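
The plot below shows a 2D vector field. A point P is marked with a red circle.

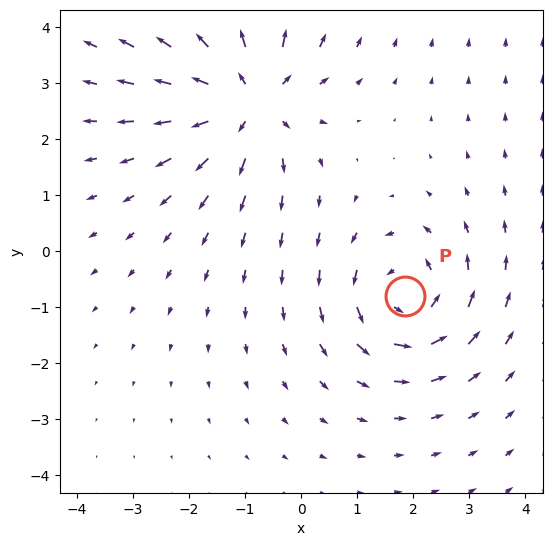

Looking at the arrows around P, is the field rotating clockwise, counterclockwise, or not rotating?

counterclockwise

Near P at (1.8, -0.8) the arrows circulate counterclockwise. The curl (z-component) there is about +4; positive curl means counterclockwise rotation.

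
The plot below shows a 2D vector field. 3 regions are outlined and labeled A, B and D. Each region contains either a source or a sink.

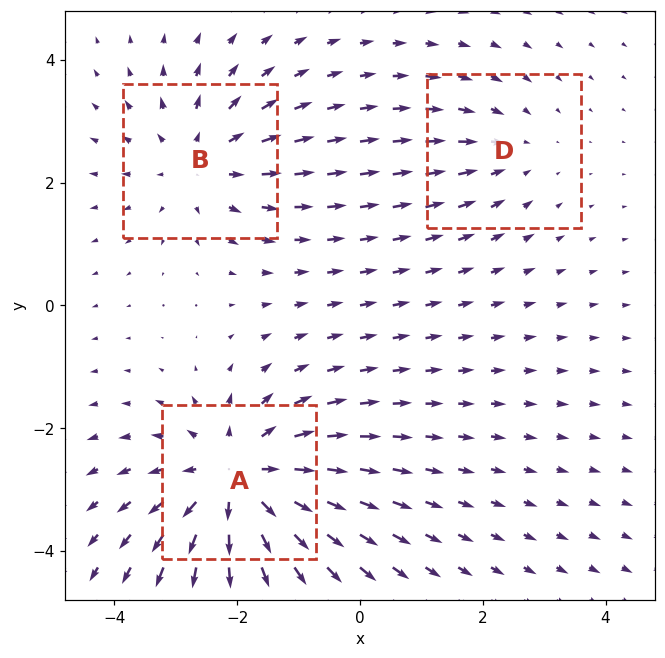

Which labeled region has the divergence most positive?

Divergence at each region's feature centre — A: about +4, B: about +3, D: about -2. Region A is most positive.

A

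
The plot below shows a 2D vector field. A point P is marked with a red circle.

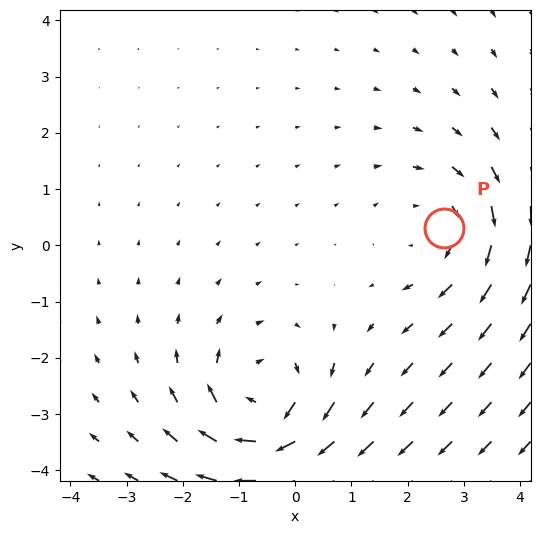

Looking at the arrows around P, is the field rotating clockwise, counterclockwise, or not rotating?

clockwise

Near P at (2.6, 0.3) the arrows circulate clockwise. The curl (z-component) there is about -3; negative curl means clockwise rotation.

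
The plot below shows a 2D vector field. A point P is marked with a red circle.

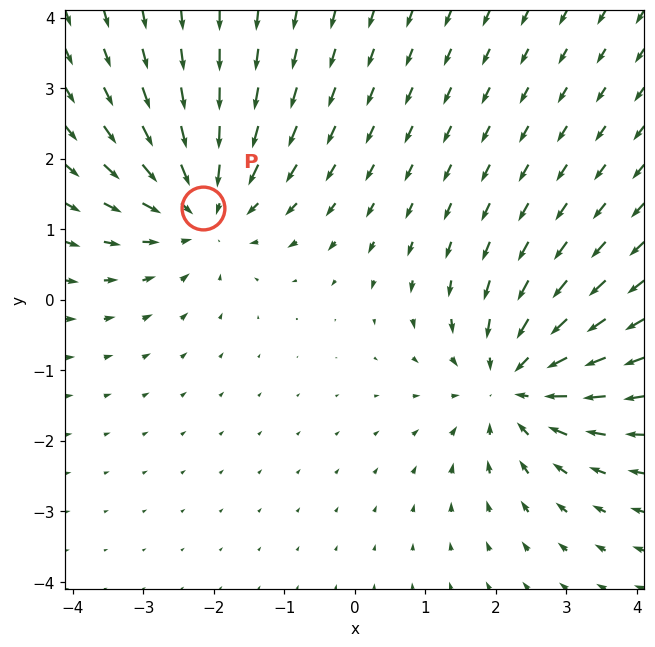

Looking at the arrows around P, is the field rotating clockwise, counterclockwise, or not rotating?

not rotating

Near P at (-2.2, 1.3) the arrows show no circulation. The curl there is ≈0.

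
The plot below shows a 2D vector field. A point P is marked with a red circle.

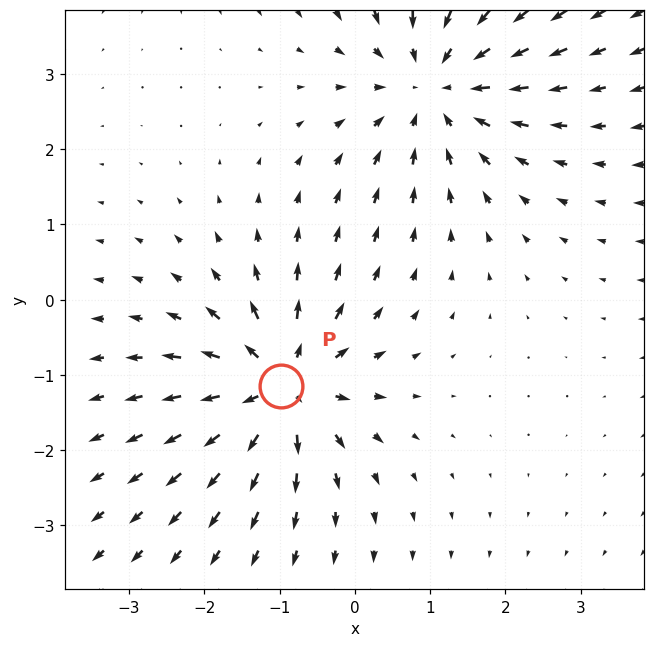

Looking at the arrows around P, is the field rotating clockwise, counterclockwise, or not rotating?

not rotating

Near P at (-1.0, -1.1) the arrows show no circulation. The curl there is ≈0.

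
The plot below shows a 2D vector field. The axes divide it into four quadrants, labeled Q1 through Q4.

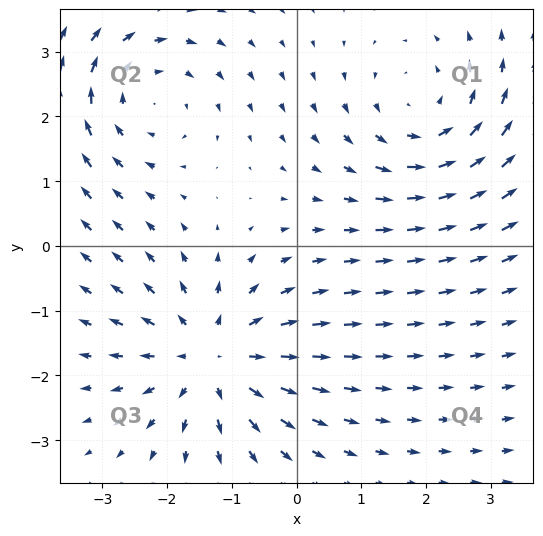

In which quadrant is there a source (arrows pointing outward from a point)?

The source sits at approximately (-1.3, -1.7), which lies in quadrant Q3. The divergence there is about +4, positive as expected for a source.

Q3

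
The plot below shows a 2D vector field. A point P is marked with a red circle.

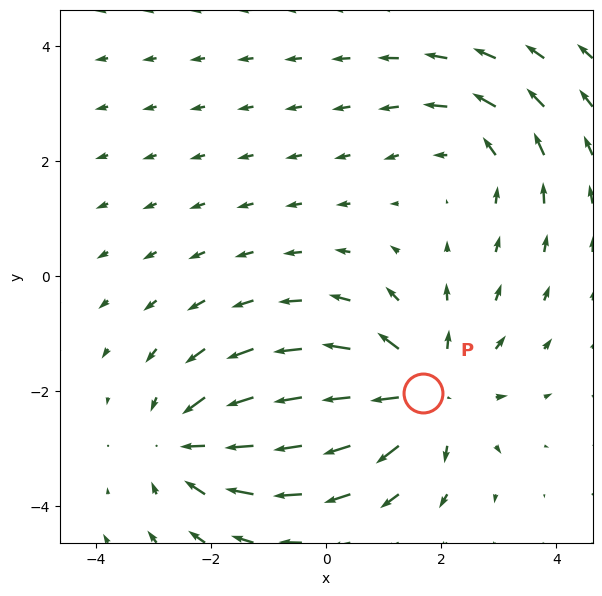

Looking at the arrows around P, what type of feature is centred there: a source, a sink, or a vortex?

source

At P (1.7, -2.0) the arrows spread outward. Divergence about +5, curl ≈0 — positive divergence with near-zero curl is a source.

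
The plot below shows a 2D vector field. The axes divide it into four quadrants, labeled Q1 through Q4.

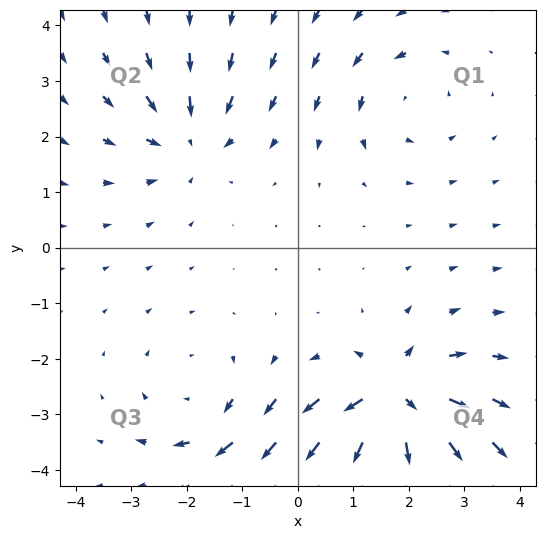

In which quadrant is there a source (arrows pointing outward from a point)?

The source sits at approximately (1.8, -2.7), which lies in quadrant Q4. The divergence there is about +7, positive as expected for a source.

Q4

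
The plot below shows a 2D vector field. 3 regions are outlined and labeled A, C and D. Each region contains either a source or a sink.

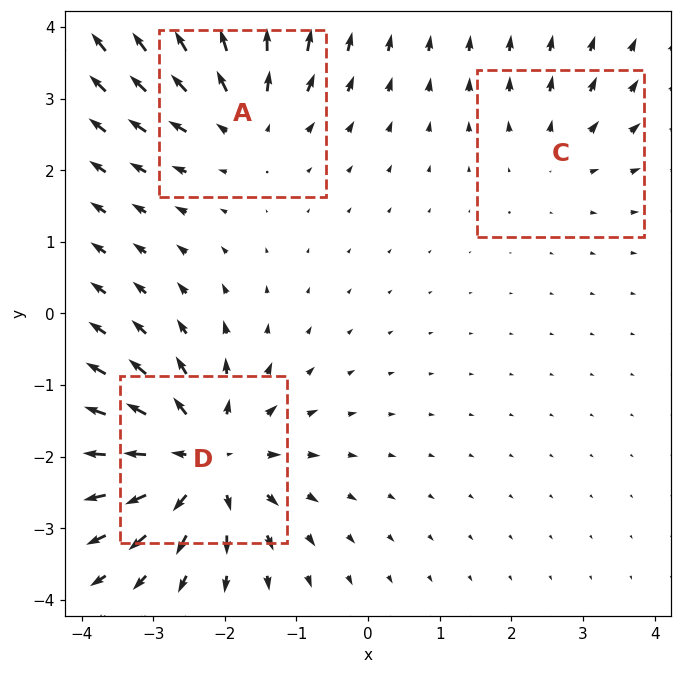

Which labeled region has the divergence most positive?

D

Divergence at each region's feature centre — A: about +4, C: about +2, D: about +6. Region D is most positive.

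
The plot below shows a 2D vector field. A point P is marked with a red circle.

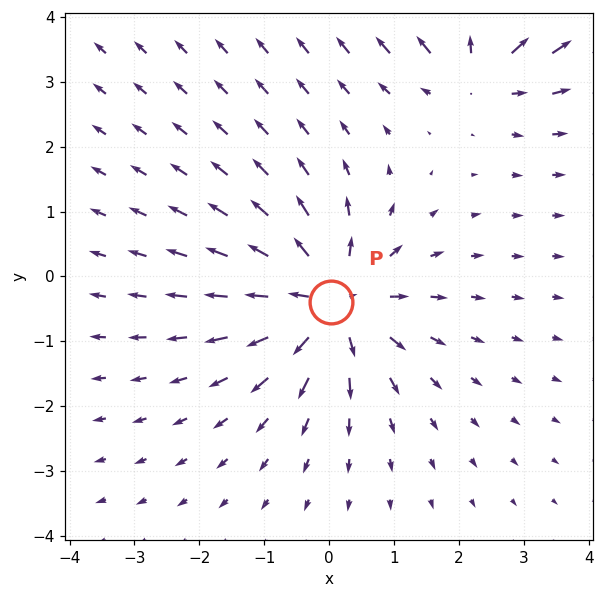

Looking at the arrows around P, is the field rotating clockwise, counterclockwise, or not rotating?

not rotating

Near P at (0.0, -0.4) the arrows show no circulation. The curl there is ≈0.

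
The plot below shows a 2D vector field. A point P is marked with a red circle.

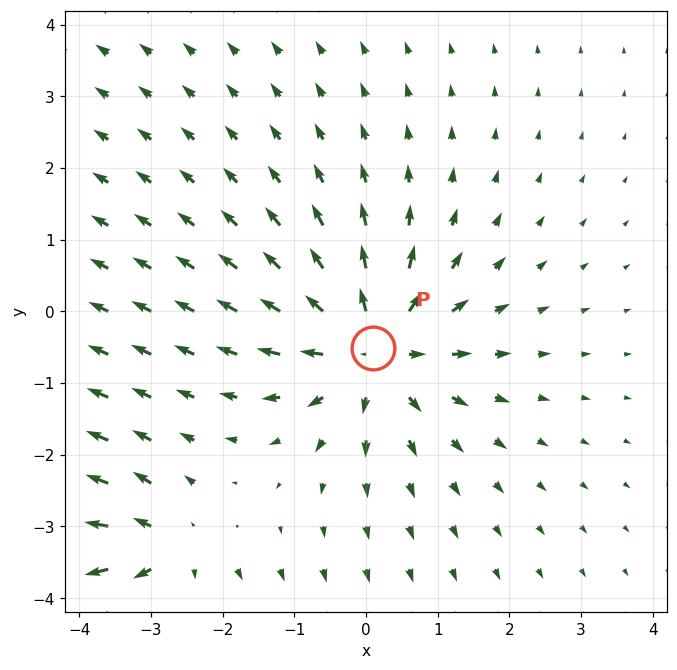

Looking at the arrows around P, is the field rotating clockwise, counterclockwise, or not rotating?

Near P at (0.1, -0.5) the arrows show no circulation. The curl there is ≈0.

not rotating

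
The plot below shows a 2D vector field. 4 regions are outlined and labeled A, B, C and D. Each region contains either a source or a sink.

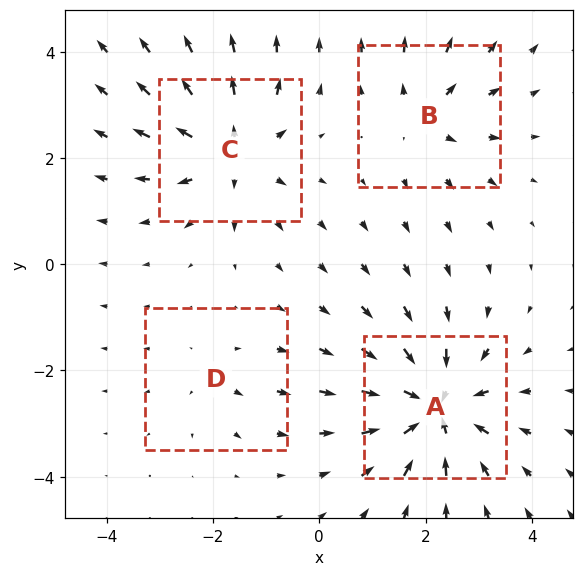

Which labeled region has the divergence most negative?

A

Divergence at each region's feature centre — A: about -7, B: about +4, C: about +6, D: about +2. Region A is most negative.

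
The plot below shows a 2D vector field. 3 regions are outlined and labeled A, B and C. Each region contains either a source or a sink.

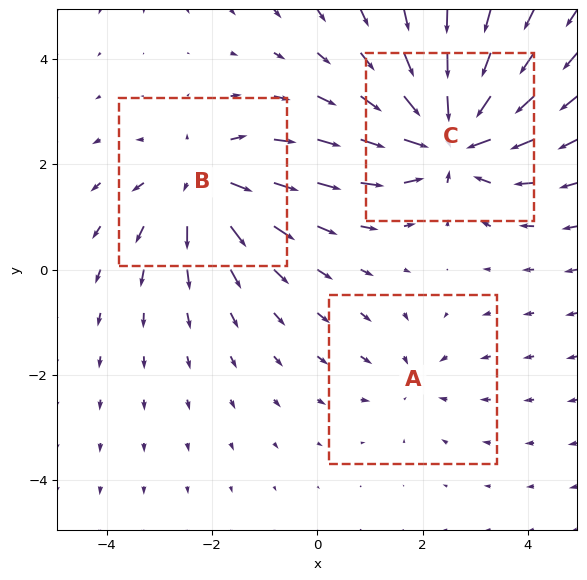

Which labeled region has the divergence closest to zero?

A

Divergence at each region's feature centre — A: about -2, B: about +4, C: about -5. Region A is closest to zero.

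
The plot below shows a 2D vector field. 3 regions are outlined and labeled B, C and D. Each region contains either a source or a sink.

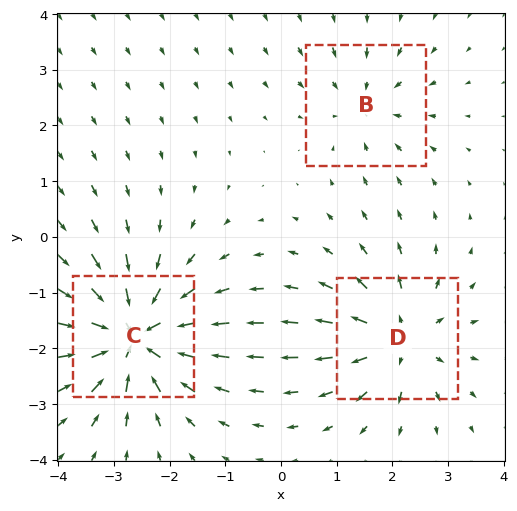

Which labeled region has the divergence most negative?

Divergence at each region's feature centre — B: about -2, C: about -5, D: about +4. Region C is most negative.

C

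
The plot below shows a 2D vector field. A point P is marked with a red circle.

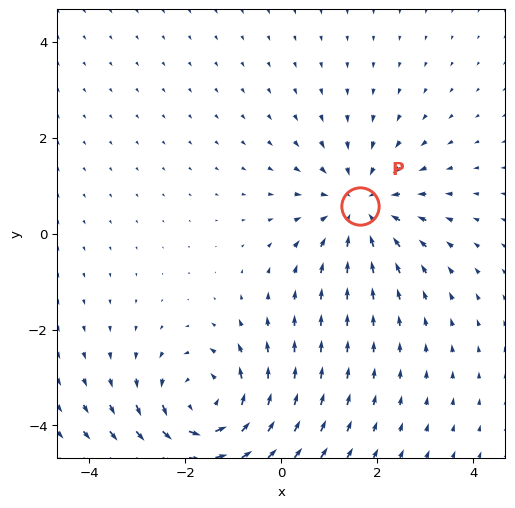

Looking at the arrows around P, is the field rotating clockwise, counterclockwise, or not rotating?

Near P at (1.6, 0.6) the arrows show no circulation. The curl there is ≈0.

not rotating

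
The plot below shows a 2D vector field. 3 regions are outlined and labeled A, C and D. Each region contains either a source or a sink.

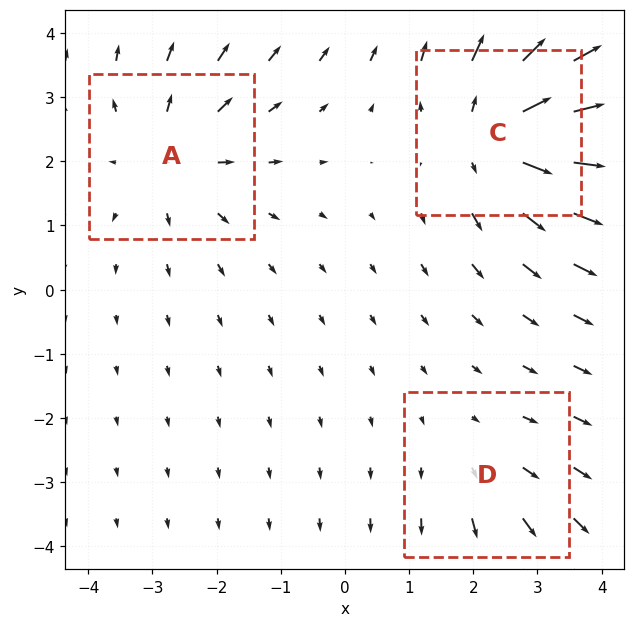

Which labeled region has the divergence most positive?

Divergence at each region's feature centre — A: about +3, C: about +5, D: about +2. Region C is most positive.

C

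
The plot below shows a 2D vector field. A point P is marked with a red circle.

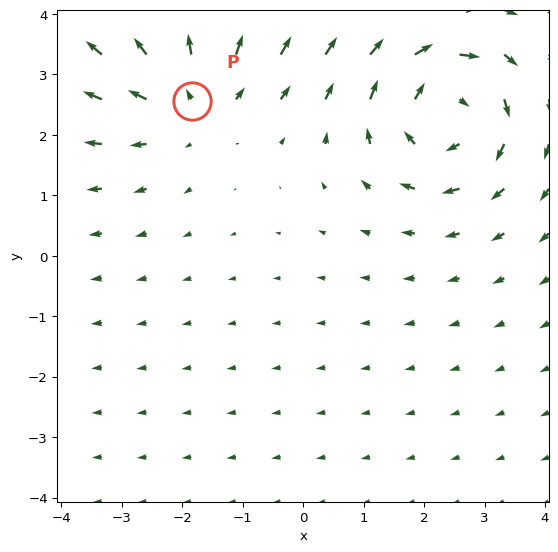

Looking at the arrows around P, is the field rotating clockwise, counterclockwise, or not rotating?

not rotating

Near P at (-1.8, 2.6) the arrows show no circulation. The curl there is ≈0.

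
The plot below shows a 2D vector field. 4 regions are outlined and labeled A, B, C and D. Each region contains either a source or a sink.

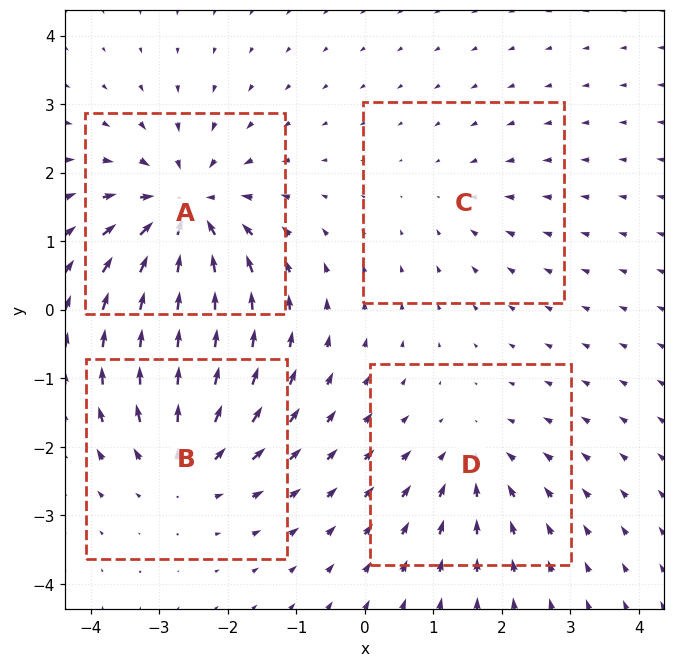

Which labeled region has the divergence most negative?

A

Divergence at each region's feature centre — A: about -7, B: about +5, C: about -2, D: about -4. Region A is most negative.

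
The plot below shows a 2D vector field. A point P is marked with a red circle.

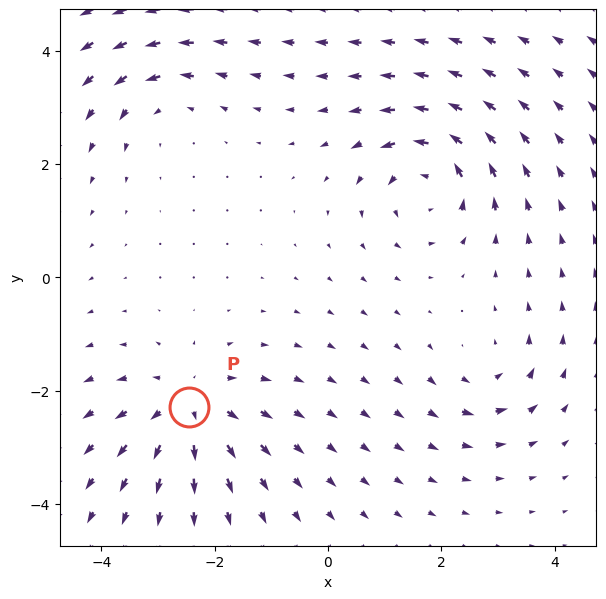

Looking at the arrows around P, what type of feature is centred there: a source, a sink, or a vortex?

At P (-2.5, -2.3) the arrows spread outward. Divergence about +5, curl ≈0 — positive divergence with near-zero curl is a source.

source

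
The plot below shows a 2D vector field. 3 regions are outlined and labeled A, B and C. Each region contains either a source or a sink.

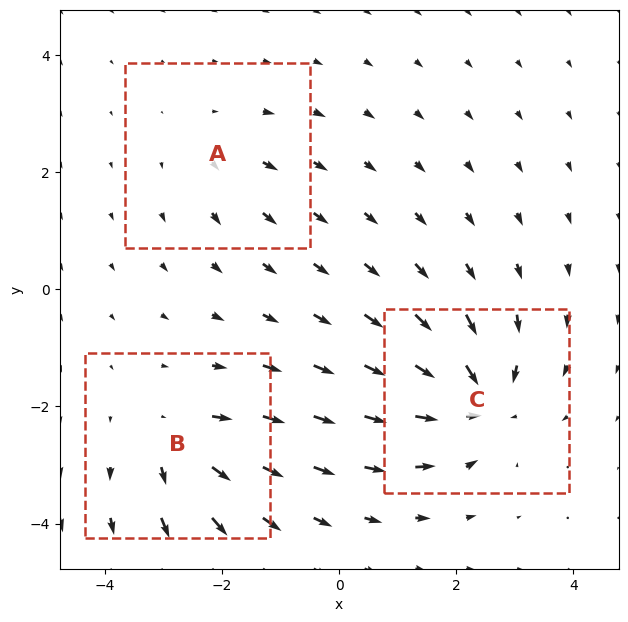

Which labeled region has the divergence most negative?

C

Divergence at each region's feature centre — A: about +2, B: about +4, C: about -6. Region C is most negative.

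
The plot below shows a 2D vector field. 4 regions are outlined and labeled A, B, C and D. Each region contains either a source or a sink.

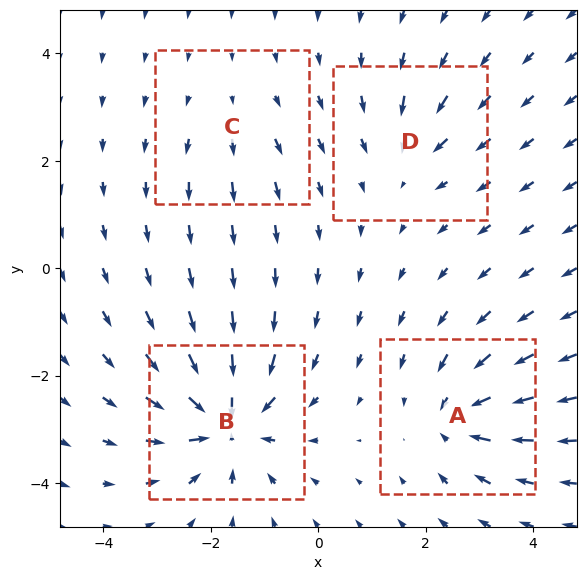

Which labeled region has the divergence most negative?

B

Divergence at each region's feature centre — A: about -6, B: about -9, C: about +2, D: about -4. Region B is most negative.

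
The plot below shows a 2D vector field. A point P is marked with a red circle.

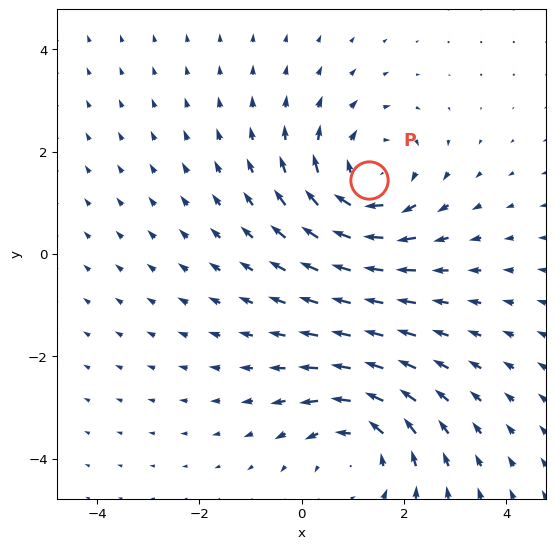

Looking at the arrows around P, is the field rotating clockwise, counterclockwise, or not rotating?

clockwise

Near P at (1.3, 1.5) the arrows circulate clockwise. The curl (z-component) there is about -4; negative curl means clockwise rotation.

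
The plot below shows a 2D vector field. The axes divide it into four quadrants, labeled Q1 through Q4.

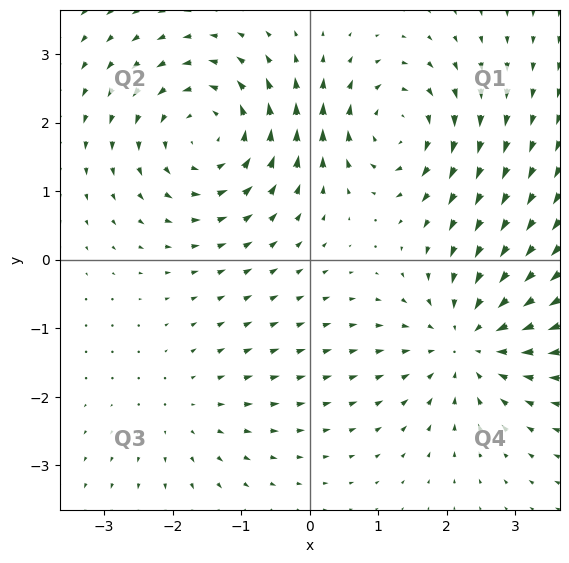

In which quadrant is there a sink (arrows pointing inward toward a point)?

The sink sits at approximately (2.3, -1.2), which lies in quadrant Q4. The divergence there is about -5, negative as expected for a sink.

Q4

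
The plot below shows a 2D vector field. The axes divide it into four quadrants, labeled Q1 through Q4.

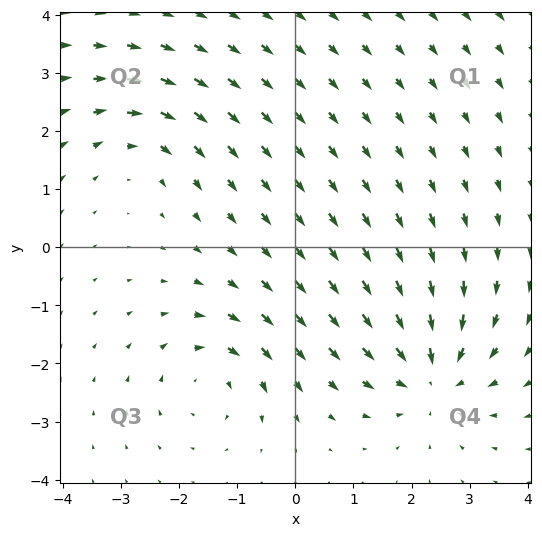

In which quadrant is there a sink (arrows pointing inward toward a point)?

Q4

The sink sits at approximately (2.4, -2.2), which lies in quadrant Q4. The divergence there is about -4, negative as expected for a sink.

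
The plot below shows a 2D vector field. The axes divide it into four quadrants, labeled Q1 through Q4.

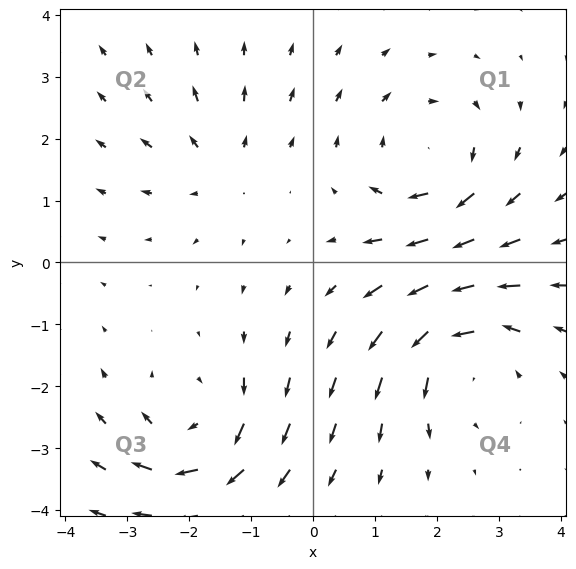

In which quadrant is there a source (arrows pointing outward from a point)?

The source sits at approximately (-1.5, 1.5), which lies in quadrant Q2. The divergence there is about +3, positive as expected for a source.

Q2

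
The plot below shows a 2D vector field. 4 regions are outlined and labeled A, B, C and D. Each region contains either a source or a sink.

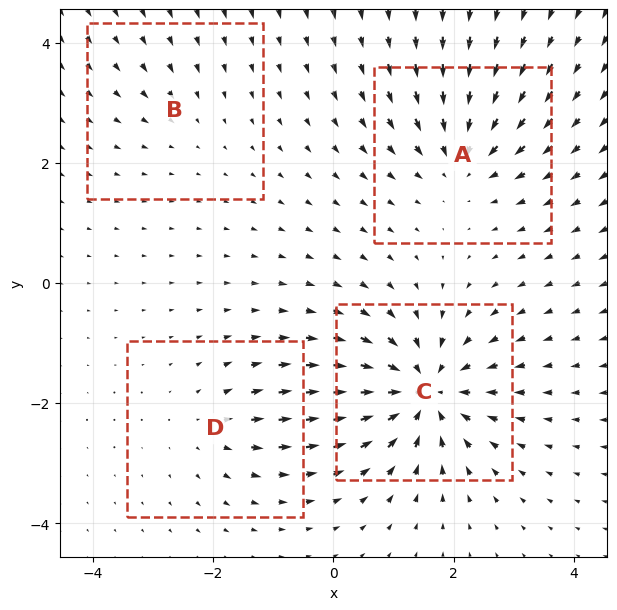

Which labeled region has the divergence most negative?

Divergence at each region's feature centre — A: about -5, B: about -2, C: about -8, D: about +3. Region C is most negative.

C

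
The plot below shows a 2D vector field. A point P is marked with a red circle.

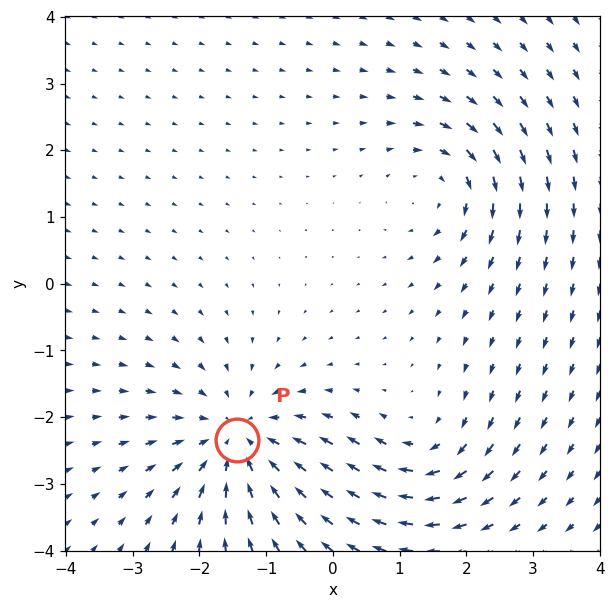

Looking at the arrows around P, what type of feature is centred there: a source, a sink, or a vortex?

At P (-1.4, -2.3) the arrows converge inward. Divergence about -5, curl ≈0 — negative divergence with near-zero curl is a sink.

sink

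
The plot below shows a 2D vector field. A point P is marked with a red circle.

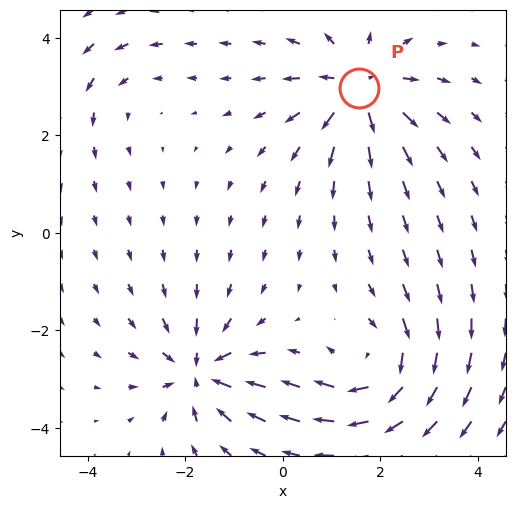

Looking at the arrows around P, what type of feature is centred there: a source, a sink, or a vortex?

At P (1.6, 3.0) the arrows spread outward. Divergence about +6, curl ≈0 — positive divergence with near-zero curl is a source.

source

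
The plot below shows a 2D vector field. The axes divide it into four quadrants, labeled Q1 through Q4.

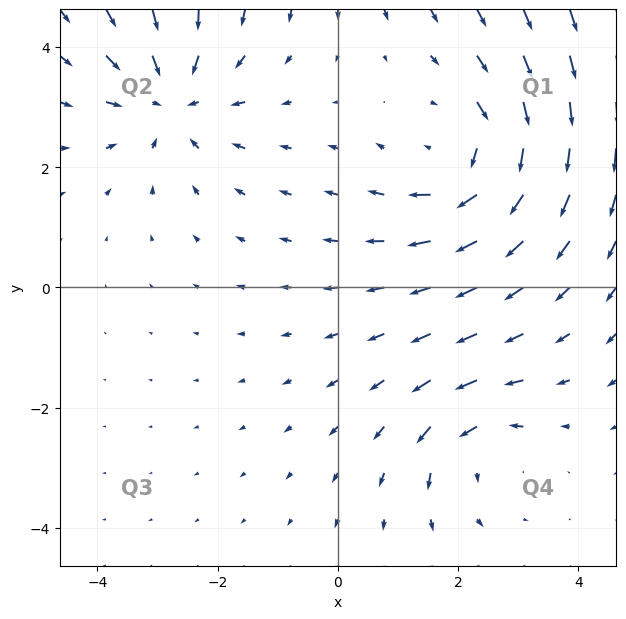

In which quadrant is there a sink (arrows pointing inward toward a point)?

The sink sits at approximately (-2.8, 3.1), which lies in quadrant Q2. The divergence there is about -4, negative as expected for a sink.

Q2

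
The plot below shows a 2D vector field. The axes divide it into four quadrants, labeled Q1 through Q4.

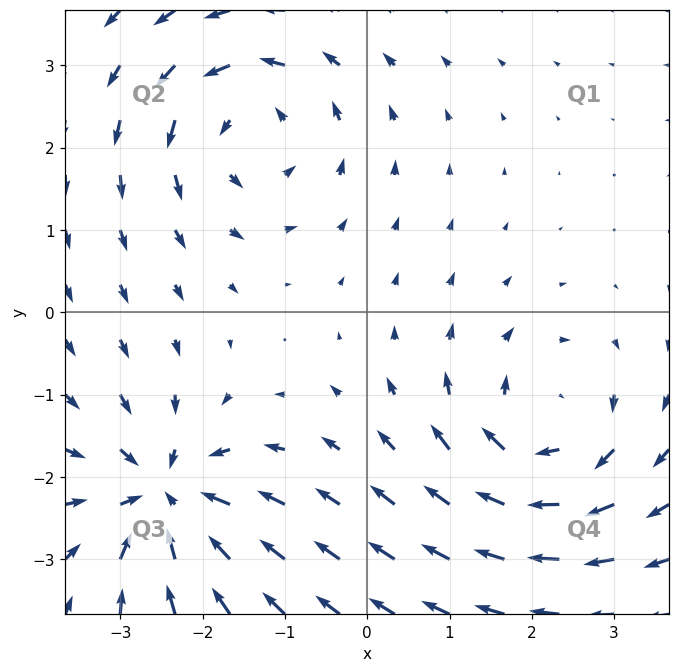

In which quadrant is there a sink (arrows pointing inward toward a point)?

The sink sits at approximately (-2.5, -2.2), which lies in quadrant Q3. The divergence there is about -4, negative as expected for a sink.

Q3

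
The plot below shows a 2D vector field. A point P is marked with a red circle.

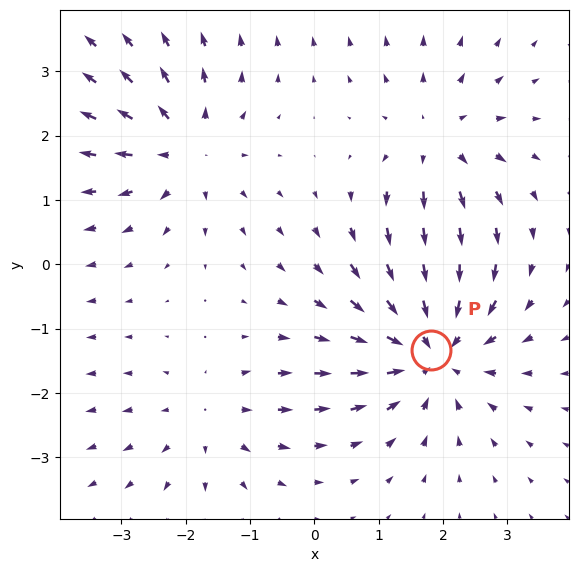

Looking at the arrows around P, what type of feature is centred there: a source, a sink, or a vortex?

At P (1.8, -1.3) the arrows converge inward. Divergence about -5, curl ≈0 — negative divergence with near-zero curl is a sink.

sink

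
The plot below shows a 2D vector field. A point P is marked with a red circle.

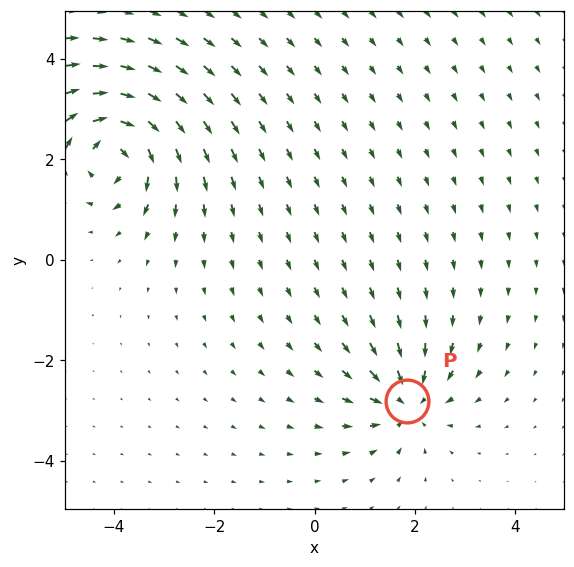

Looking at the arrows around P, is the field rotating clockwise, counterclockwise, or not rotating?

Near P at (1.8, -2.8) the arrows show no circulation. The curl there is ≈0.

not rotating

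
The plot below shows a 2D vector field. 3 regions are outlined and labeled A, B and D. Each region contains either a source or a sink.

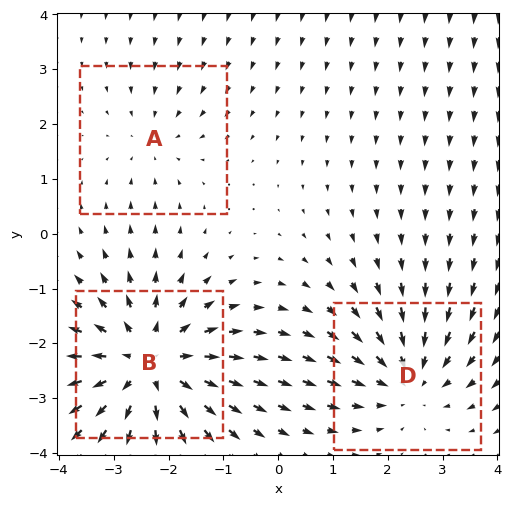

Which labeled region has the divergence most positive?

Divergence at each region's feature centre — A: about -2, B: about +4, D: about -3. Region B is most positive.

B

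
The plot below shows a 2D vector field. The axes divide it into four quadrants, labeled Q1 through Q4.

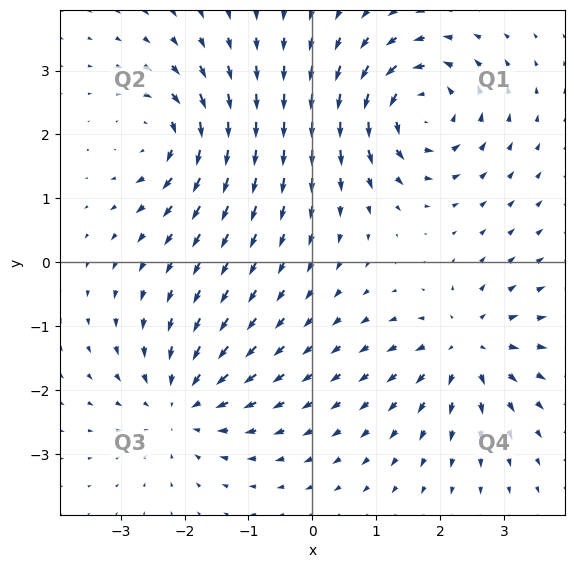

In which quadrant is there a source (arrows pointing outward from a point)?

The source sits at approximately (2.4, -1.3), which lies in quadrant Q4. The divergence there is about +5, positive as expected for a source.

Q4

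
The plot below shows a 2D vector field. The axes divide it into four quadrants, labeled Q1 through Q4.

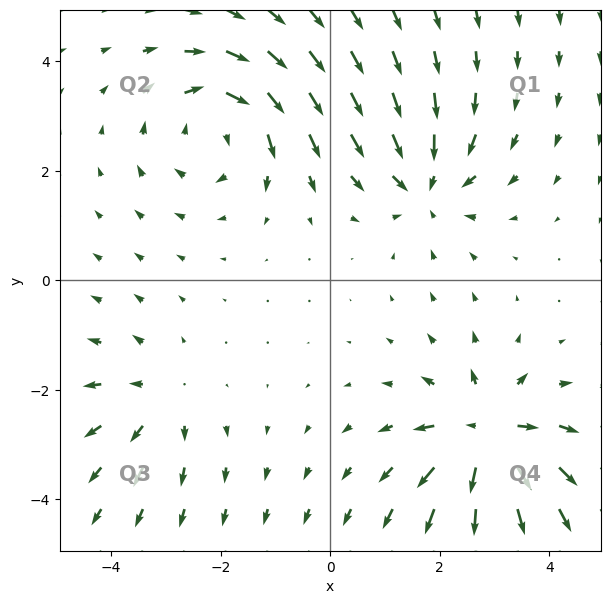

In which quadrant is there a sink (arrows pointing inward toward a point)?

The sink sits at approximately (1.7, 1.8), which lies in quadrant Q1. The divergence there is about -4, negative as expected for a sink.

Q1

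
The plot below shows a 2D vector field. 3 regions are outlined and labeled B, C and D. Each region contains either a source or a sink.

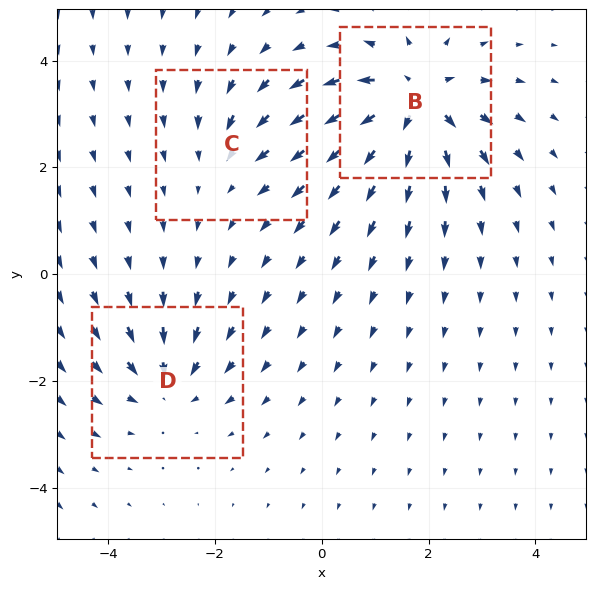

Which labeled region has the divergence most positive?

Divergence at each region's feature centre — B: about +5, C: about -2, D: about -3. Region B is most positive.

B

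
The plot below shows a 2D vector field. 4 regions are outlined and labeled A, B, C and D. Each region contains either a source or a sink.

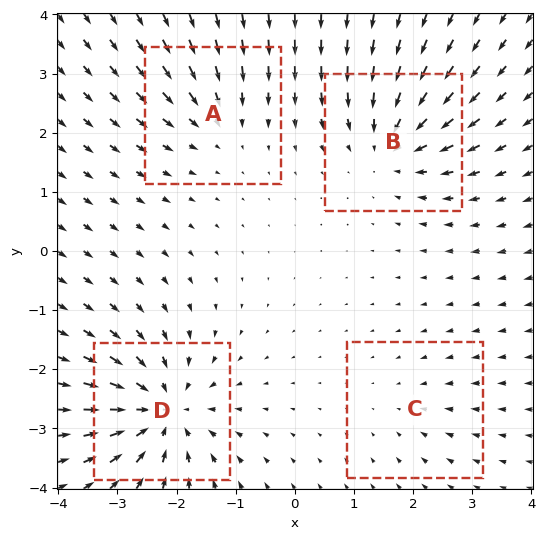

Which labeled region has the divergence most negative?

Divergence at each region's feature centre — A: about -4, B: about -5, C: about -2, D: about -7. Region D is most negative.

D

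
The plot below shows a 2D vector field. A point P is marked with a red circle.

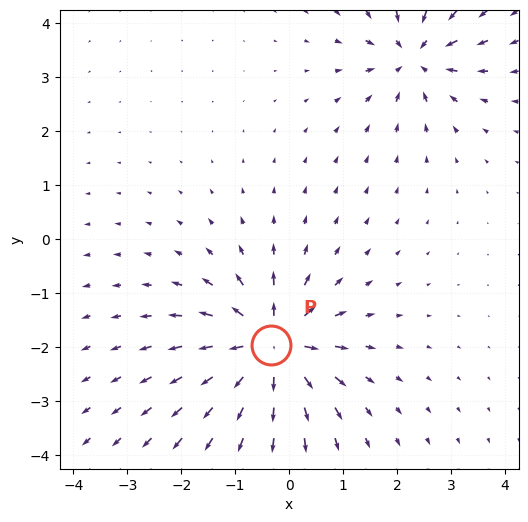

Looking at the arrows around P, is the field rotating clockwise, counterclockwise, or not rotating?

Near P at (-0.3, -2.0) the arrows show no circulation. The curl there is ≈0.

not rotating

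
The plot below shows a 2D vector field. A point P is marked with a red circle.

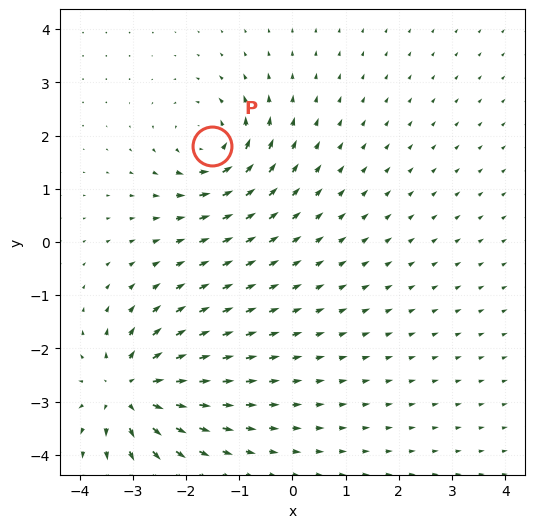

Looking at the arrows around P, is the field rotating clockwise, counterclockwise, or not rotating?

Near P at (-1.5, 1.8) the arrows circulate counterclockwise. The curl (z-component) there is about +5; positive curl means counterclockwise rotation.

counterclockwise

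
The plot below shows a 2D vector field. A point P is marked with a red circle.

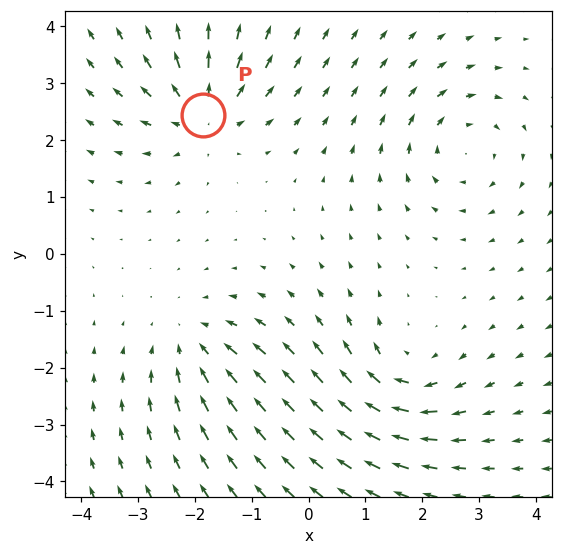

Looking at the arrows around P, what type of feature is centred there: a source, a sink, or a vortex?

At P (-1.9, 2.4) the arrows spread outward. Divergence about +4, curl ≈0 — positive divergence with near-zero curl is a source.

source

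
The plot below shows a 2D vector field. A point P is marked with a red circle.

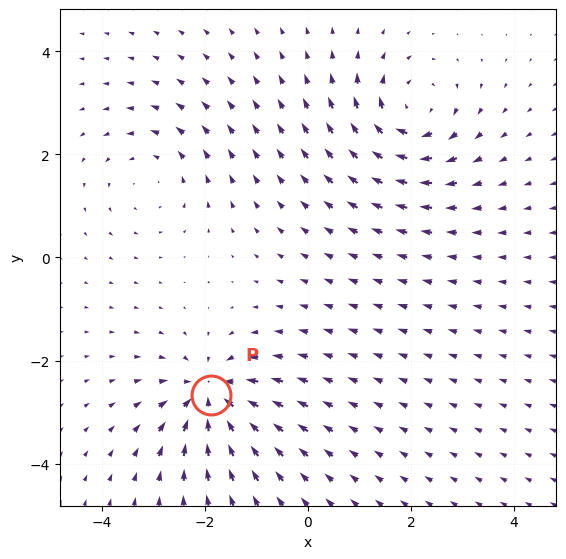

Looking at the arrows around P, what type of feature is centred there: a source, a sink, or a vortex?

sink

At P (-1.9, -2.7) the arrows converge inward. Divergence about -7, curl ≈0 — negative divergence with near-zero curl is a sink.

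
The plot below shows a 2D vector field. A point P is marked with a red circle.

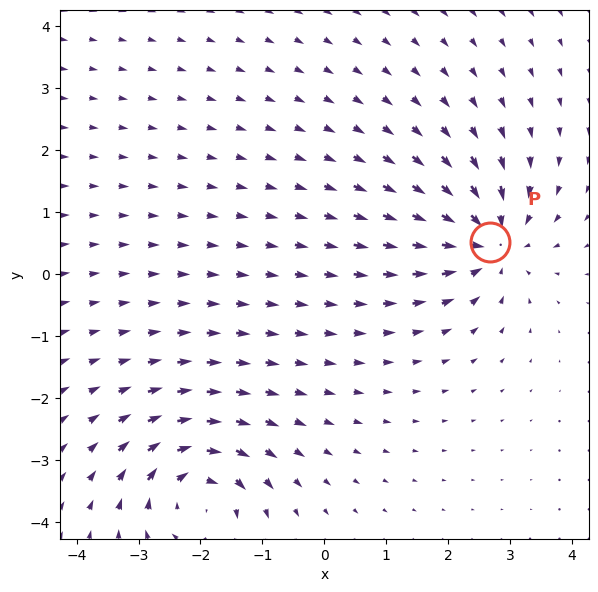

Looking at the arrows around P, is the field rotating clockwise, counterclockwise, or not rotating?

Near P at (2.7, 0.5) the arrows show no circulation. The curl there is ≈0.

not rotating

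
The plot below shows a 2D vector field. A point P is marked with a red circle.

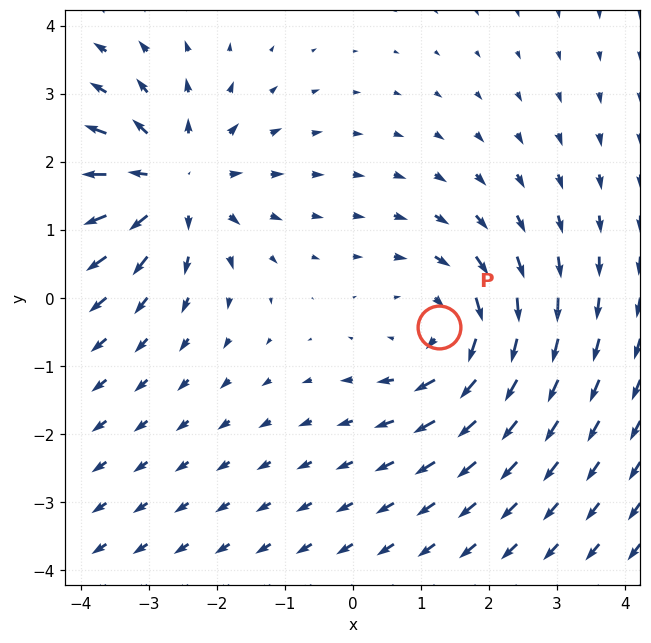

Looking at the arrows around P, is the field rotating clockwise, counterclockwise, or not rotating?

clockwise

Near P at (1.3, -0.4) the arrows circulate clockwise. The curl (z-component) there is about -3; negative curl means clockwise rotation.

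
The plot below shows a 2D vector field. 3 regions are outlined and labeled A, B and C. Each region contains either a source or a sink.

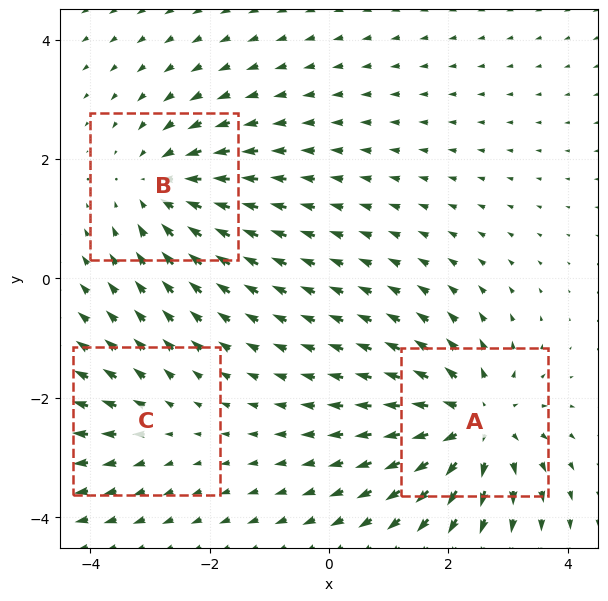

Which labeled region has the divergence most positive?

Divergence at each region's feature centre — A: about +4, B: about -3, C: about +2. Region A is most positive.

A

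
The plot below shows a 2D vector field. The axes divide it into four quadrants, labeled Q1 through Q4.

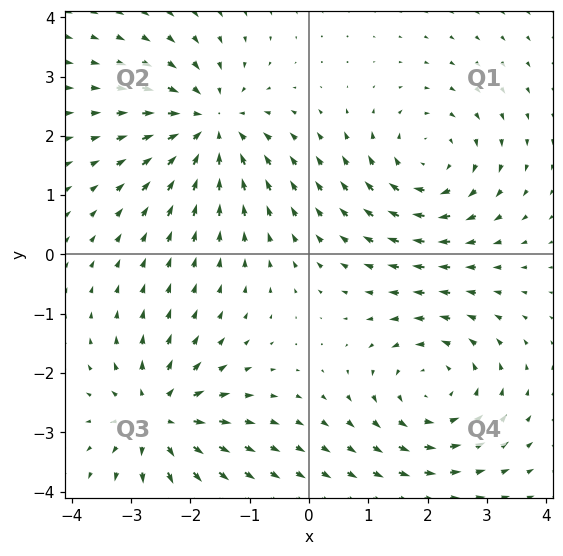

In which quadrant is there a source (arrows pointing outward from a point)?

The source sits at approximately (-2.6, -2.8), which lies in quadrant Q3. The divergence there is about +5, positive as expected for a source.

Q3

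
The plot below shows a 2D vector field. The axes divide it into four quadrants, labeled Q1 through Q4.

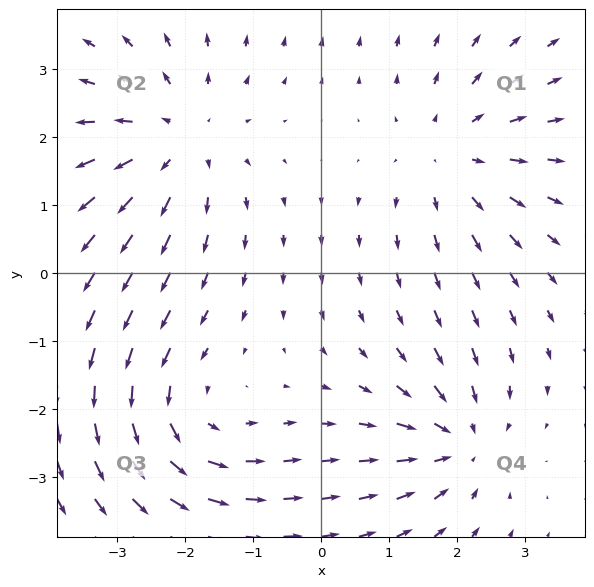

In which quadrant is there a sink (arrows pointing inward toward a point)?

The sink sits at approximately (2.0, -2.5), which lies in quadrant Q4. The divergence there is about -4, negative as expected for a sink.

Q4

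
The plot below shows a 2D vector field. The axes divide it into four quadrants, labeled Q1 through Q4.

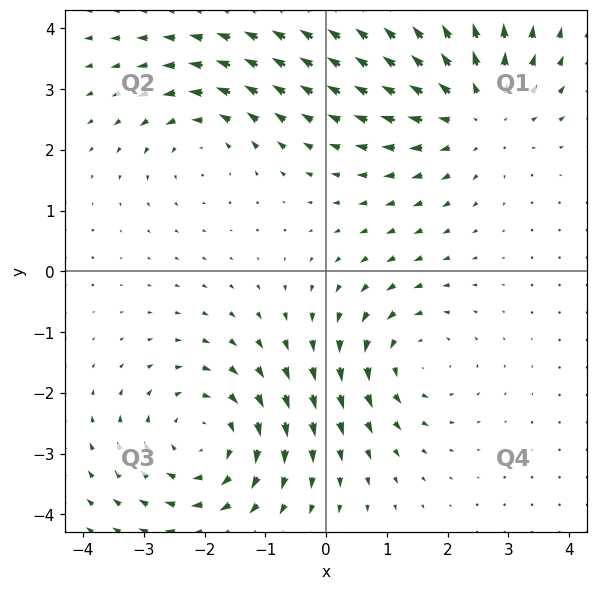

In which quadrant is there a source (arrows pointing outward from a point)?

The source sits at approximately (2.5, 2.6), which lies in quadrant Q1. The divergence there is about +4, positive as expected for a source.

Q1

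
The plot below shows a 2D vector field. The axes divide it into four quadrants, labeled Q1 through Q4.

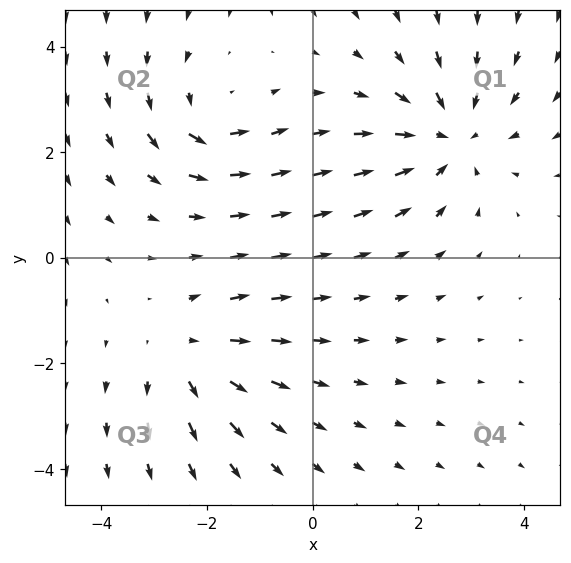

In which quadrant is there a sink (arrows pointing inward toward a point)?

Q1

The sink sits at approximately (2.6, 2.3), which lies in quadrant Q1. The divergence there is about -3, negative as expected for a sink.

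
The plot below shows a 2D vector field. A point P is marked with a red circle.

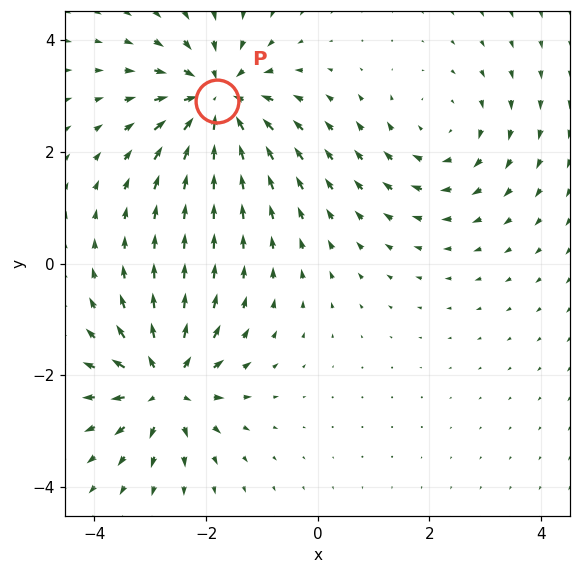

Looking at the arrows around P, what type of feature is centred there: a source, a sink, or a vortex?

sink

At P (-1.8, 2.9) the arrows converge inward. Divergence about -6, curl ≈0 — negative divergence with near-zero curl is a sink.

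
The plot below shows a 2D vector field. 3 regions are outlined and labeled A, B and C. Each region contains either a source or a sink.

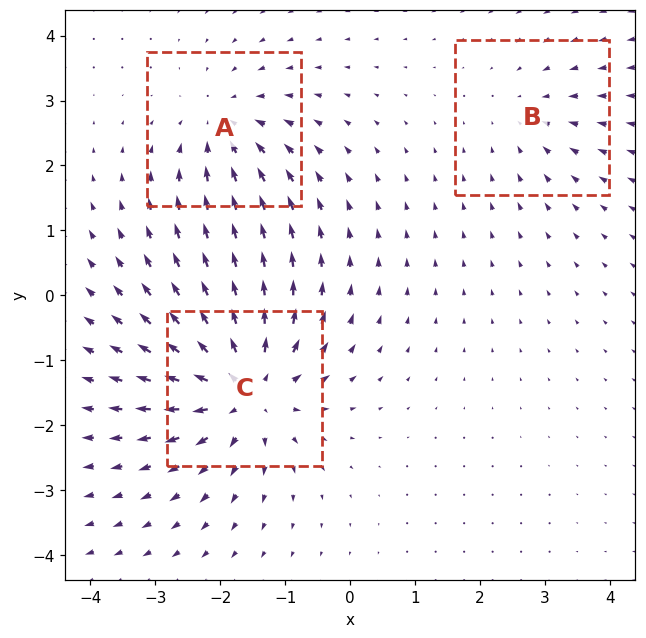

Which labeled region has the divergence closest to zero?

B

Divergence at each region's feature centre — A: about -3, B: about -2, C: about +5. Region B is closest to zero.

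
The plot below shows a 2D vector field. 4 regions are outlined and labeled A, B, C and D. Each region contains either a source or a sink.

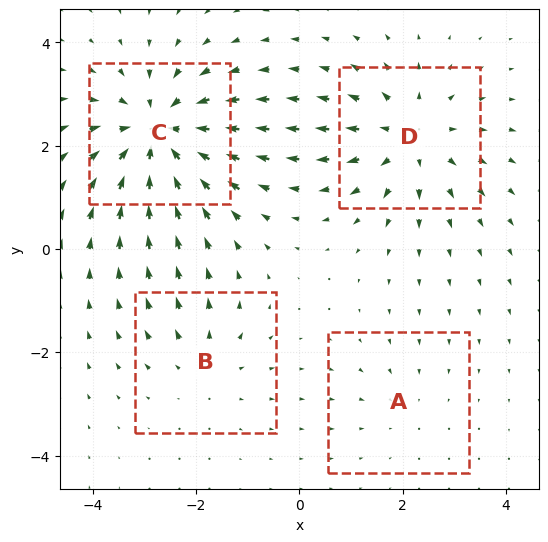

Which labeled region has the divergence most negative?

C

Divergence at each region's feature centre — A: about -2, B: about +3, C: about -6, D: about +5. Region C is most negative.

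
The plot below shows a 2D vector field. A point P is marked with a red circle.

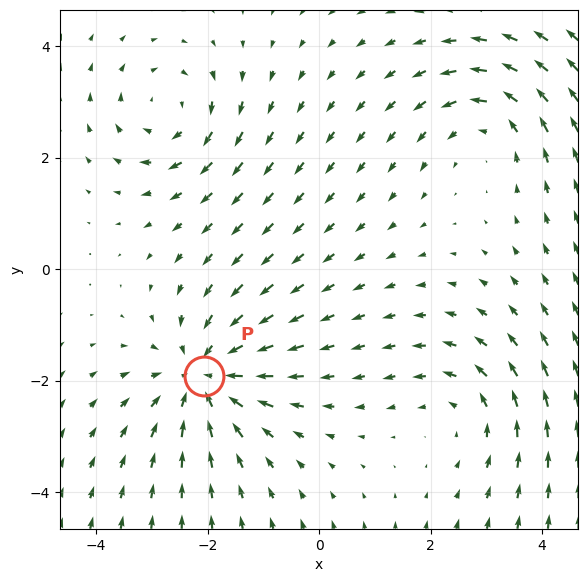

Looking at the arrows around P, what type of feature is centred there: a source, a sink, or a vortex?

sink

At P (-2.1, -1.9) the arrows converge inward. Divergence about -4, curl ≈0 — negative divergence with near-zero curl is a sink.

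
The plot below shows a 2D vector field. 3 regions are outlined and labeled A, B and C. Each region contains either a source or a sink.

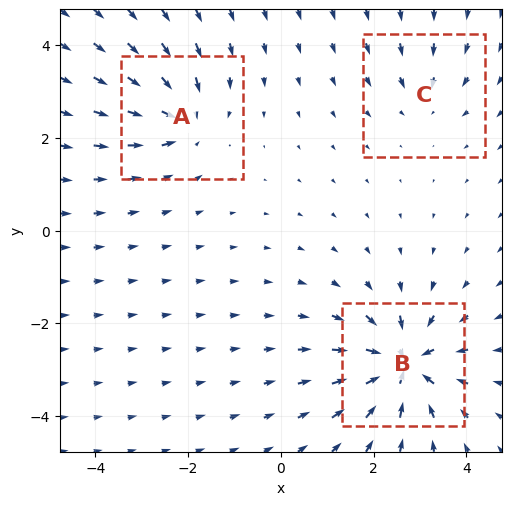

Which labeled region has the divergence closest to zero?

C

Divergence at each region's feature centre — A: about -4, B: about -6, C: about -2. Region C is closest to zero.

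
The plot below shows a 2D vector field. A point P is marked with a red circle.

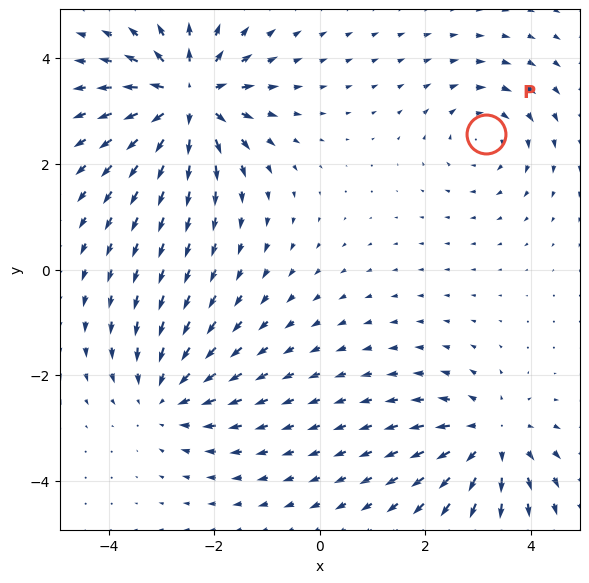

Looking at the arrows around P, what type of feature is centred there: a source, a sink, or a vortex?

vortex

At P (3.2, 2.6) the arrows circulate clockwise. Divergence ≈0, curl about -3 — near-zero divergence with nonzero curl is a vortex.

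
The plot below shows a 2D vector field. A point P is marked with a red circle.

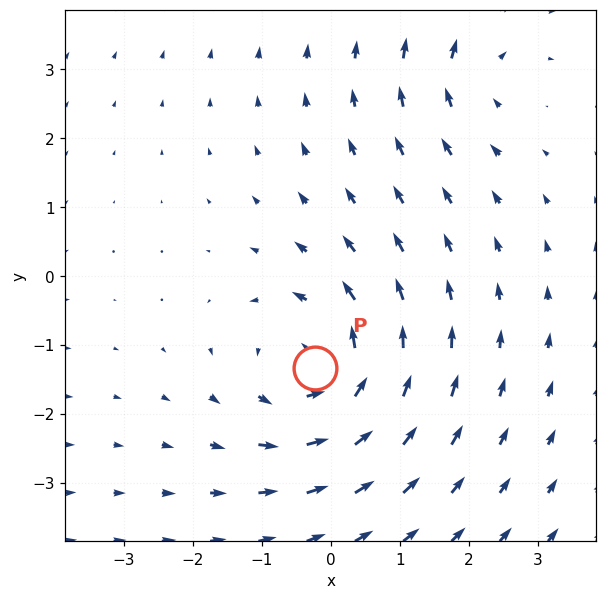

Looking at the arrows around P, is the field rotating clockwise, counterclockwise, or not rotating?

counterclockwise

Near P at (-0.2, -1.3) the arrows circulate counterclockwise. The curl (z-component) there is about +4; positive curl means counterclockwise rotation.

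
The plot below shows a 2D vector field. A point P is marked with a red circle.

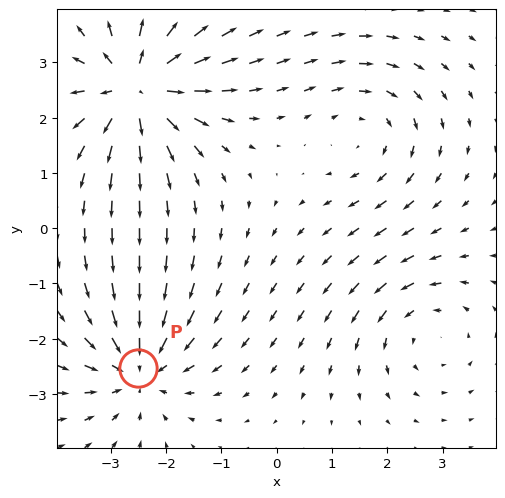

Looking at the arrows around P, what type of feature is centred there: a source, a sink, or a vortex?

sink

At P (-2.5, -2.5) the arrows converge inward. Divergence about -4, curl ≈0 — negative divergence with near-zero curl is a sink.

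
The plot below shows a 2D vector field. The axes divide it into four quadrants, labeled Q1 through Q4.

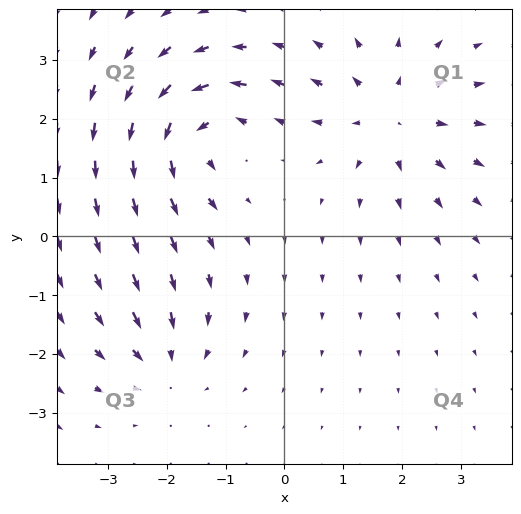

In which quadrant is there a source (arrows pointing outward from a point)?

Q1

The source sits at approximately (1.8, 2.0), which lies in quadrant Q1. The divergence there is about +4, positive as expected for a source.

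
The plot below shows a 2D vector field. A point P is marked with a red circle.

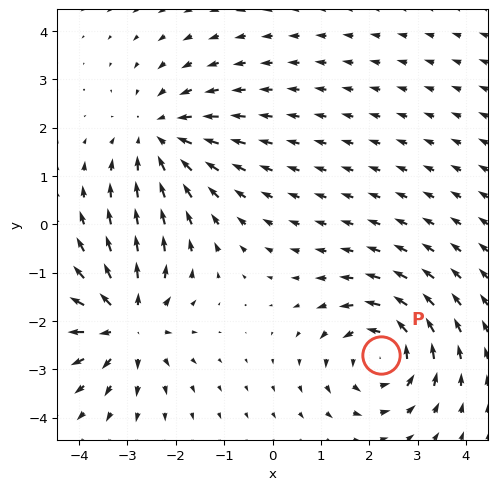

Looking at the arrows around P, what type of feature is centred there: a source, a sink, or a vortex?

vortex

At P (2.2, -2.7) the arrows circulate counterclockwise. Divergence ≈0, curl about +5 — near-zero divergence with nonzero curl is a vortex.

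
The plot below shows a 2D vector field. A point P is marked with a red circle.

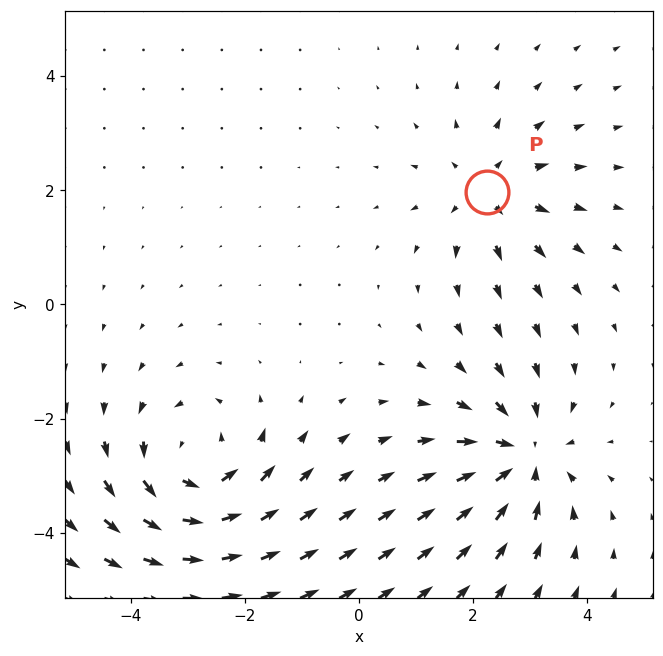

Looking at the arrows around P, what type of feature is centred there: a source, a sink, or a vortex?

At P (2.3, 2.0) the arrows spread outward. Divergence about +3, curl ≈0 — positive divergence with near-zero curl is a source.

source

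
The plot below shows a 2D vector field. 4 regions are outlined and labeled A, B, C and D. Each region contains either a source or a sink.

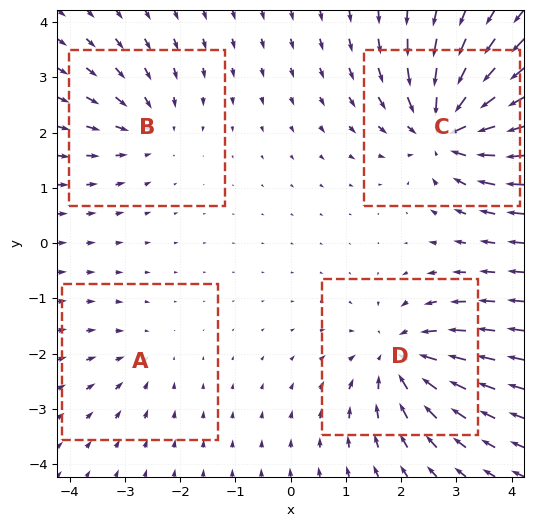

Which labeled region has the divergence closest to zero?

Divergence at each region's feature centre — A: about -2, B: about -4, C: about -7, D: about -6. Region A is closest to zero.

A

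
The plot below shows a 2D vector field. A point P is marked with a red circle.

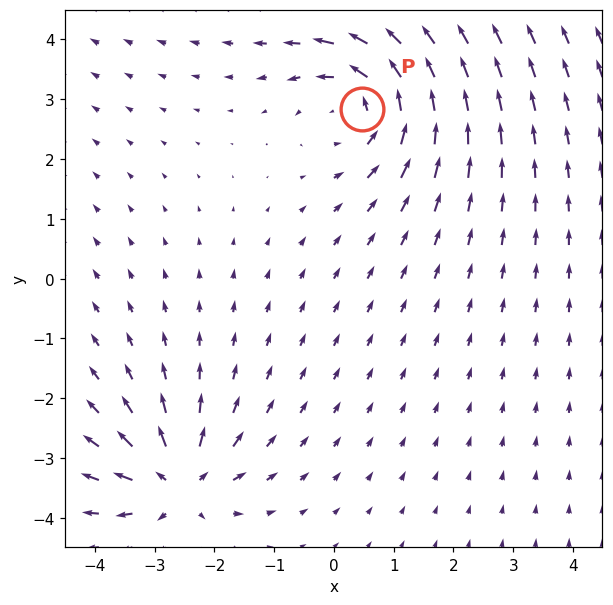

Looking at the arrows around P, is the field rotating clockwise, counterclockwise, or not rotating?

counterclockwise

Near P at (0.5, 2.8) the arrows circulate counterclockwise. The curl (z-component) there is about +4; positive curl means counterclockwise rotation.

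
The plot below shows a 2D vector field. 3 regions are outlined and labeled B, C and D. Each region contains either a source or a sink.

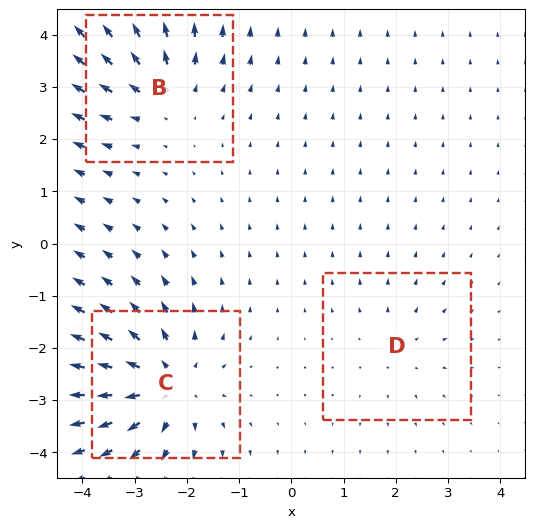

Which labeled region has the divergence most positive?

Divergence at each region's feature centre — B: about +3, C: about +5, D: about +2. Region C is most positive.

C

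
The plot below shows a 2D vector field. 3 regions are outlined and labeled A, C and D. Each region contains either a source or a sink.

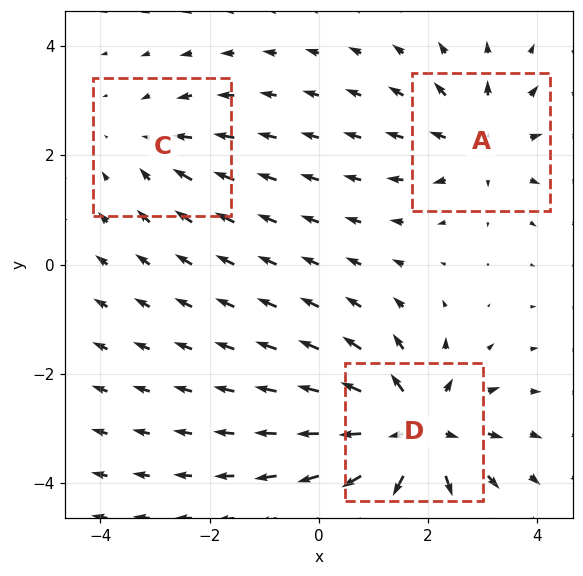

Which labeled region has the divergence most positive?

Divergence at each region's feature centre — A: about +3, C: about -2, D: about +5. Region D is most positive.

D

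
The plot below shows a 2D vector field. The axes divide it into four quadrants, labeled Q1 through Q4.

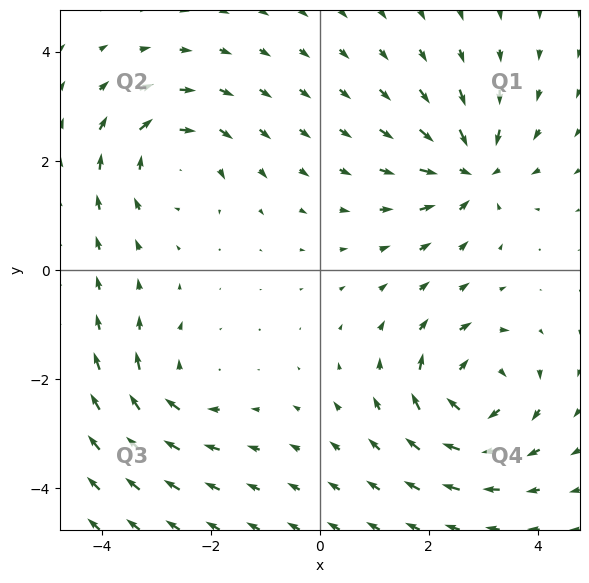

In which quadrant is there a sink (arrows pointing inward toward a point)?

The sink sits at approximately (2.8, 1.8), which lies in quadrant Q1. The divergence there is about -4, negative as expected for a sink.

Q1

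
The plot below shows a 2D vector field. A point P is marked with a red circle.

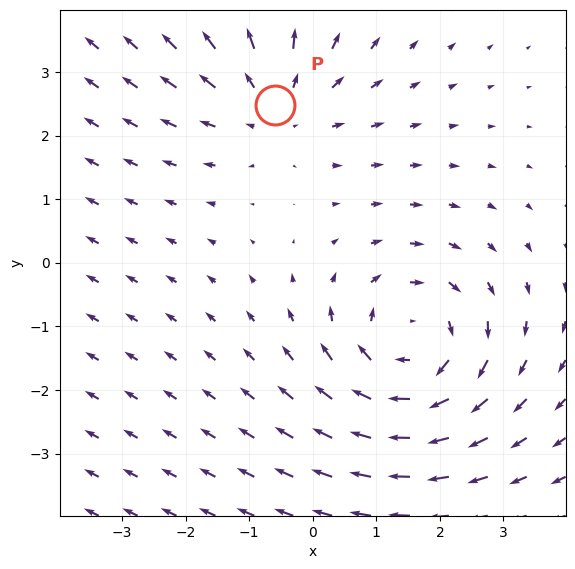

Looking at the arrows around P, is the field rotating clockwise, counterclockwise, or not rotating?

Near P at (-0.6, 2.5) the arrows show no circulation. The curl there is ≈0.

not rotating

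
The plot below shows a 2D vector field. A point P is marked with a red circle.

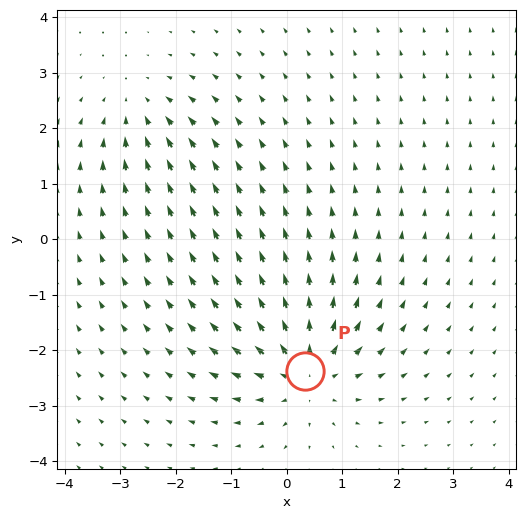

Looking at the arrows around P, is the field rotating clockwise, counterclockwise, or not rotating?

Near P at (0.3, -2.4) the arrows show no circulation. The curl there is ≈0.

not rotating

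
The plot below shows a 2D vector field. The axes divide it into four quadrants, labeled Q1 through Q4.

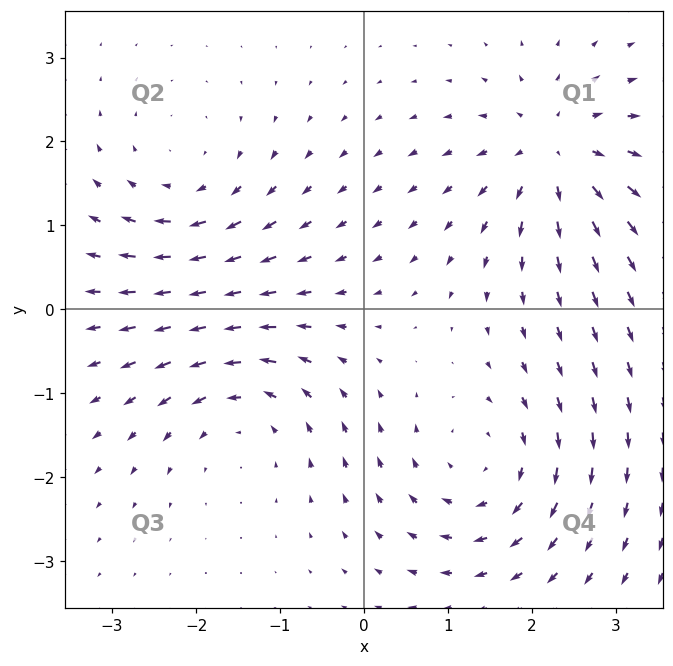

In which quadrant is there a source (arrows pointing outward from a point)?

The source sits at approximately (2.3, 1.9), which lies in quadrant Q1. The divergence there is about +6, positive as expected for a source.

Q1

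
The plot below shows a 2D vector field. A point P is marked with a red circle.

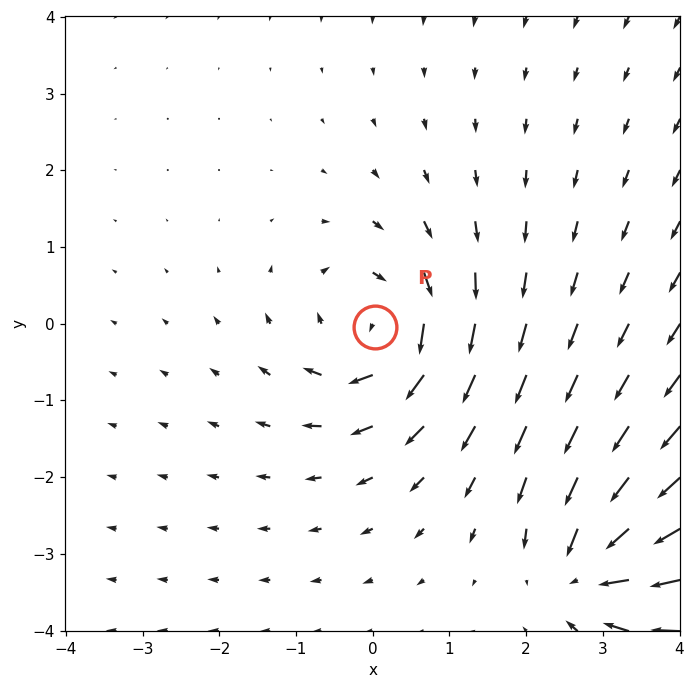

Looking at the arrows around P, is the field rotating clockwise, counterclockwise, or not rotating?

clockwise

Near P at (0.0, -0.0) the arrows circulate clockwise. The curl (z-component) there is about -5; negative curl means clockwise rotation.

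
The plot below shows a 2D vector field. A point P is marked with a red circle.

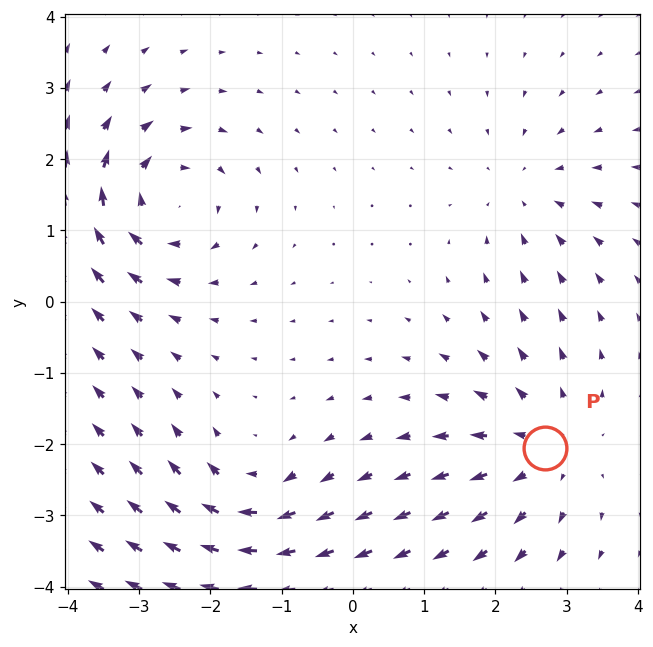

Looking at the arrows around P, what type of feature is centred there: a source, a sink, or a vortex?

source

At P (2.7, -2.0) the arrows spread outward. Divergence about +3, curl ≈0 — positive divergence with near-zero curl is a source.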